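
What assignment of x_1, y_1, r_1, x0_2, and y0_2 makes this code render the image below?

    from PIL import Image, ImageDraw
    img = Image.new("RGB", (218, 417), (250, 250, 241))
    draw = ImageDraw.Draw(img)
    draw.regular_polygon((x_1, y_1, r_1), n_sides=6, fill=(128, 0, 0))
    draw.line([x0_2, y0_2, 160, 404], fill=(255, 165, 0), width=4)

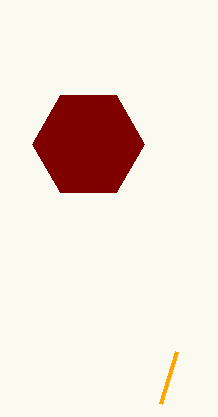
x_1 = 88, y_1 = 144, r_1 = 56, x0_2 = 176, y0_2 = 352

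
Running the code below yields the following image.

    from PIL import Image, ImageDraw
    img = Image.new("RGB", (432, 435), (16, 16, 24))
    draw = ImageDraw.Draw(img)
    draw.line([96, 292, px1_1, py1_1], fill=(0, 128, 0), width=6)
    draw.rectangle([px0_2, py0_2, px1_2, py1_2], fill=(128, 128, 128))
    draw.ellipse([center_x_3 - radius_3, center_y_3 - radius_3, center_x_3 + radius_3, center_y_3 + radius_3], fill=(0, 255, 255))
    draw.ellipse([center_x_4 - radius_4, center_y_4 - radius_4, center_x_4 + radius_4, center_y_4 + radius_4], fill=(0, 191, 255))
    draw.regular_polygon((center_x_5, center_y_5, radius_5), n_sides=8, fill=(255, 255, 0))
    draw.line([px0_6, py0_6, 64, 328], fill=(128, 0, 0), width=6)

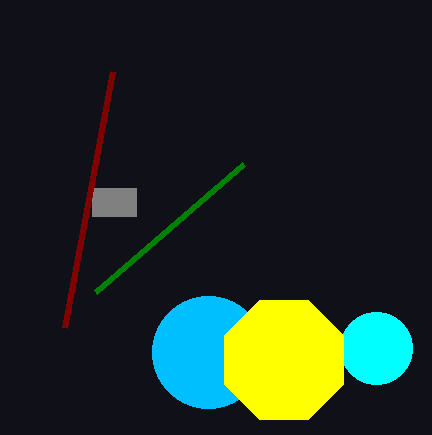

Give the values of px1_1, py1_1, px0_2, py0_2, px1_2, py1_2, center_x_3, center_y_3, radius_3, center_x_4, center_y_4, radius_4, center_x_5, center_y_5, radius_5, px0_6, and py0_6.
px1_1 = 244
py1_1 = 164
px0_2 = 92
py0_2 = 188
px1_2 = 136
py1_2 = 216
center_x_3 = 376
center_y_3 = 348
radius_3 = 36
center_x_4 = 208
center_y_4 = 352
radius_4 = 56
center_x_5 = 284
center_y_5 = 360
radius_5 = 64
px0_6 = 112
py0_6 = 72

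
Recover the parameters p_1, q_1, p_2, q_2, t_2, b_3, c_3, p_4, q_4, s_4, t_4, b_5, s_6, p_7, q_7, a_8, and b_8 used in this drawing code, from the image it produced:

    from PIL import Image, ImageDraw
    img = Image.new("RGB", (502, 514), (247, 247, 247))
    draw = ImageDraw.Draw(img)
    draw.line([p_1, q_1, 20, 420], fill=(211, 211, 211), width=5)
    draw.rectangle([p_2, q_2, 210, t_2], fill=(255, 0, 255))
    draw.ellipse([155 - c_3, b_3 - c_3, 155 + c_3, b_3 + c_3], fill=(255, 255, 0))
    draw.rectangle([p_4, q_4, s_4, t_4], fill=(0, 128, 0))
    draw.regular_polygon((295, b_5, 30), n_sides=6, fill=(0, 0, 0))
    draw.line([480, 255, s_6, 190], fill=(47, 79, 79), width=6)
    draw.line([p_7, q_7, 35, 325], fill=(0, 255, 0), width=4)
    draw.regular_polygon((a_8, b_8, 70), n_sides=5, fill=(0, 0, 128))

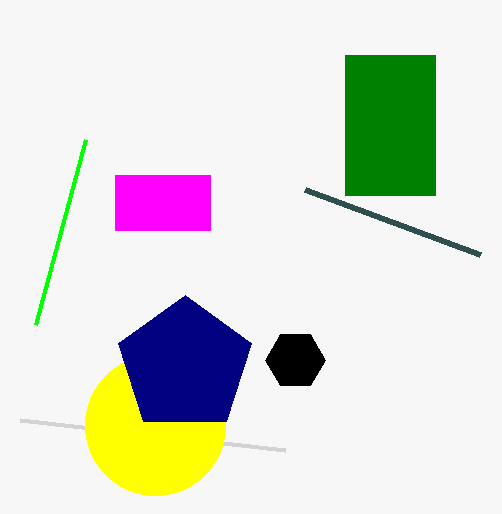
p_1 = 285
q_1 = 450
p_2 = 115
q_2 = 175
t_2 = 230
b_3 = 425
c_3 = 70
p_4 = 345
q_4 = 55
s_4 = 435
t_4 = 195
b_5 = 360
s_6 = 305
p_7 = 85
q_7 = 140
a_8 = 185
b_8 = 365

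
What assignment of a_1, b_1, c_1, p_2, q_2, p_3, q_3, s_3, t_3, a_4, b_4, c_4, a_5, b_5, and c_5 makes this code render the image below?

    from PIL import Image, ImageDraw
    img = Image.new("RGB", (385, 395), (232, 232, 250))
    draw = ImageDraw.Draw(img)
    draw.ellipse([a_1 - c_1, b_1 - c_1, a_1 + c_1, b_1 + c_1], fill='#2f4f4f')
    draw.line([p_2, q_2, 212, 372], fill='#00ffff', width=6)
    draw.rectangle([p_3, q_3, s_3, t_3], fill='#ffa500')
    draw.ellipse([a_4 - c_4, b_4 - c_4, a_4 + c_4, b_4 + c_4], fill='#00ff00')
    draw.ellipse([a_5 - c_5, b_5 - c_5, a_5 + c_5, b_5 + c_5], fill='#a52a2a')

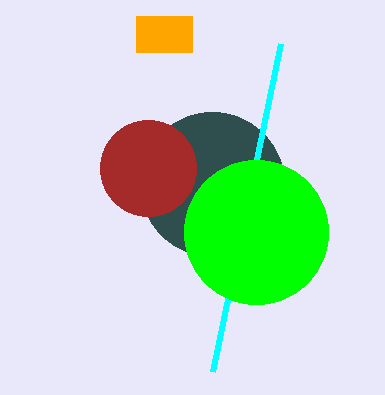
a_1 = 212, b_1 = 184, c_1 = 72, p_2 = 280, q_2 = 44, p_3 = 136, q_3 = 16, s_3 = 192, t_3 = 52, a_4 = 256, b_4 = 232, c_4 = 72, a_5 = 148, b_5 = 168, c_5 = 48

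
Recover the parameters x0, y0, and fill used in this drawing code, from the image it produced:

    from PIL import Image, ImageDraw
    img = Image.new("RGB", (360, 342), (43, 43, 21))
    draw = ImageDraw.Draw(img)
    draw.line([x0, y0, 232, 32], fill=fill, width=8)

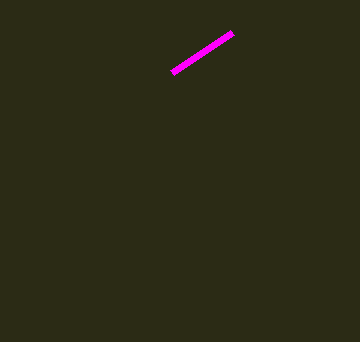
x0 = 172, y0 = 72, fill = 'magenta'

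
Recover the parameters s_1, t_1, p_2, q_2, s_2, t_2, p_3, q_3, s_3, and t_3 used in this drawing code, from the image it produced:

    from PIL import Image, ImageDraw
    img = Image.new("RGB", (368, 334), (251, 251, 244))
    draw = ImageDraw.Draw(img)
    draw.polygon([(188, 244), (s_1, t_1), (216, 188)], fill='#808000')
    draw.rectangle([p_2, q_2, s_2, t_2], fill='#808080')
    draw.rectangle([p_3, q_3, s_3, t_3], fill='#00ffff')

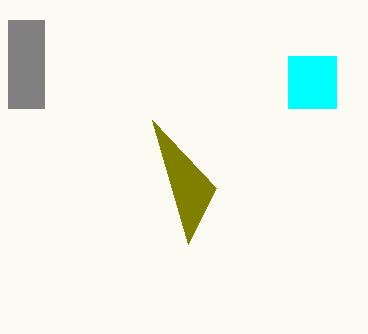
s_1 = 152; t_1 = 120; p_2 = 8; q_2 = 20; s_2 = 44; t_2 = 108; p_3 = 288; q_3 = 56; s_3 = 336; t_3 = 108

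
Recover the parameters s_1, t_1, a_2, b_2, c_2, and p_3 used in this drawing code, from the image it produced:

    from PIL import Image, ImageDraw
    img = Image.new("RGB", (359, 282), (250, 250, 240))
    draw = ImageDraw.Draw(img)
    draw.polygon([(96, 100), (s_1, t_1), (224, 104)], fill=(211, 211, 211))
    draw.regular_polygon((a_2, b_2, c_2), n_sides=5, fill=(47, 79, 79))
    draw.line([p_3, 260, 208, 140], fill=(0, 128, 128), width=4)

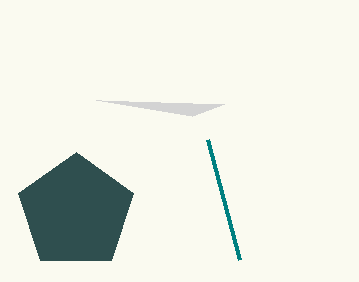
s_1 = 192; t_1 = 116; a_2 = 76; b_2 = 212; c_2 = 60; p_3 = 240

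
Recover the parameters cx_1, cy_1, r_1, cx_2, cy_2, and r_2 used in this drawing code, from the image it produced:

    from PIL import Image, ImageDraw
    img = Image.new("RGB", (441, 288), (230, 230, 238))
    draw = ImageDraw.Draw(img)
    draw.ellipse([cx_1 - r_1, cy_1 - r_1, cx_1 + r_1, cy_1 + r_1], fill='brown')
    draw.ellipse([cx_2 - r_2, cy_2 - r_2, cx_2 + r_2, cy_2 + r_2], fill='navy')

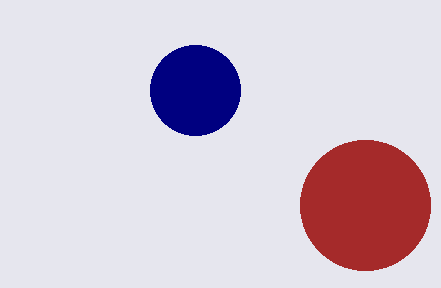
cx_1 = 365, cy_1 = 205, r_1 = 65, cx_2 = 195, cy_2 = 90, r_2 = 45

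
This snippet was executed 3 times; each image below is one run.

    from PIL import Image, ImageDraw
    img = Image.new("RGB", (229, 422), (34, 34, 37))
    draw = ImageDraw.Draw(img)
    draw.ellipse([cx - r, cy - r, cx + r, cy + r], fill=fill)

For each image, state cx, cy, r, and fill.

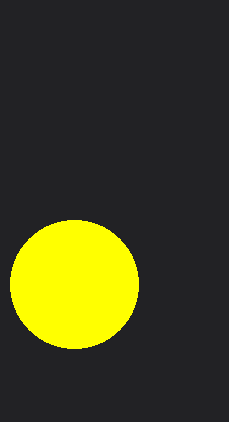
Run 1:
cx = 74, cy = 284, r = 64, fill = 'yellow'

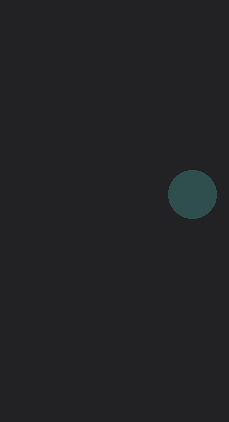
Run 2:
cx = 192, cy = 194, r = 24, fill = 'darkslategray'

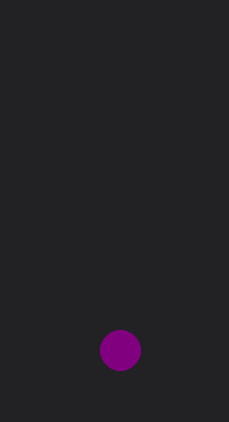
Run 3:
cx = 120
cy = 350
r = 20
fill = 'purple'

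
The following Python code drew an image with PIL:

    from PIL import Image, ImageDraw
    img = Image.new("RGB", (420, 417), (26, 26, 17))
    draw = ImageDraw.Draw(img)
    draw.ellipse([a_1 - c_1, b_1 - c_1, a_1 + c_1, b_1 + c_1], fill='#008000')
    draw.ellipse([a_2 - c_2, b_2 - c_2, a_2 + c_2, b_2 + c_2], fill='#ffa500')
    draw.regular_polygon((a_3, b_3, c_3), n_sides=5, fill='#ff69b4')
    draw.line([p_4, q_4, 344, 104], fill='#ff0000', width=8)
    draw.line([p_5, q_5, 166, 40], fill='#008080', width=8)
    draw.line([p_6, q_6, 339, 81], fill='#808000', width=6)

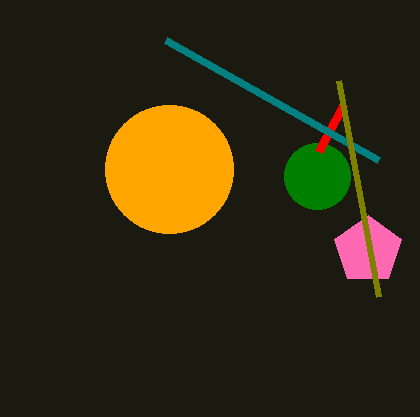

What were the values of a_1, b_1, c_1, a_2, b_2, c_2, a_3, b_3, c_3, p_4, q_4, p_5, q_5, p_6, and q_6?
a_1 = 317; b_1 = 176; c_1 = 33; a_2 = 169; b_2 = 169; c_2 = 64; a_3 = 368; b_3 = 250; c_3 = 35; p_4 = 319; q_4 = 151; p_5 = 379; q_5 = 160; p_6 = 379; q_6 = 297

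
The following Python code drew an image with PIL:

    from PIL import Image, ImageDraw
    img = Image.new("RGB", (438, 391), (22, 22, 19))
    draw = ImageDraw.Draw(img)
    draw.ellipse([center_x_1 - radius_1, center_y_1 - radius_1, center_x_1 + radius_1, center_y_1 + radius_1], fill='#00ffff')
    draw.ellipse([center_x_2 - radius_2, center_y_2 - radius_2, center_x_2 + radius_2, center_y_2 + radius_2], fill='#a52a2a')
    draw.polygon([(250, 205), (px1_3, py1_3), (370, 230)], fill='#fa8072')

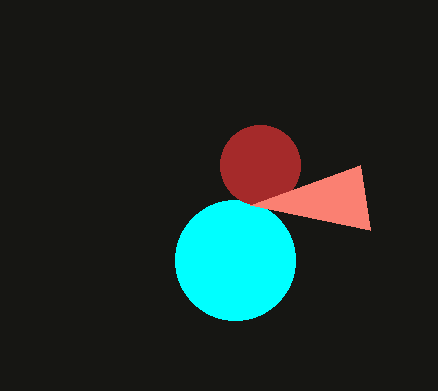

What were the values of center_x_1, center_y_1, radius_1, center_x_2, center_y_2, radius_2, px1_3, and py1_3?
center_x_1 = 235; center_y_1 = 260; radius_1 = 60; center_x_2 = 260; center_y_2 = 165; radius_2 = 40; px1_3 = 360; py1_3 = 165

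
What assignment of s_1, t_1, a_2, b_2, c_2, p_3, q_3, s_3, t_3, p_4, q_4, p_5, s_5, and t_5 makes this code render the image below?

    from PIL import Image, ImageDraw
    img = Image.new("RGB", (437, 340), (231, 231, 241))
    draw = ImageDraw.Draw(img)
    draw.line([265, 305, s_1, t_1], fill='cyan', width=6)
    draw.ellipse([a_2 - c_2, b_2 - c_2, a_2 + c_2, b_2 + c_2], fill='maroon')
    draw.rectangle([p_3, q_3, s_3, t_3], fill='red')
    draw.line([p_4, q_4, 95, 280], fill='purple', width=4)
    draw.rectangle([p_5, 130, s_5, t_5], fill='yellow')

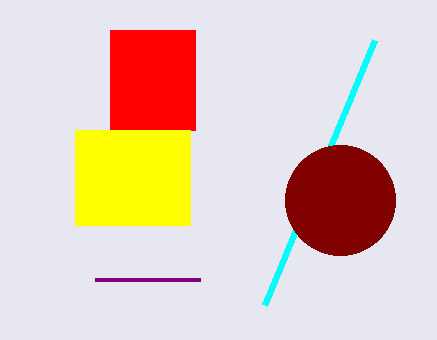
s_1 = 375; t_1 = 40; a_2 = 340; b_2 = 200; c_2 = 55; p_3 = 110; q_3 = 30; s_3 = 195; t_3 = 130; p_4 = 200; q_4 = 280; p_5 = 75; s_5 = 190; t_5 = 225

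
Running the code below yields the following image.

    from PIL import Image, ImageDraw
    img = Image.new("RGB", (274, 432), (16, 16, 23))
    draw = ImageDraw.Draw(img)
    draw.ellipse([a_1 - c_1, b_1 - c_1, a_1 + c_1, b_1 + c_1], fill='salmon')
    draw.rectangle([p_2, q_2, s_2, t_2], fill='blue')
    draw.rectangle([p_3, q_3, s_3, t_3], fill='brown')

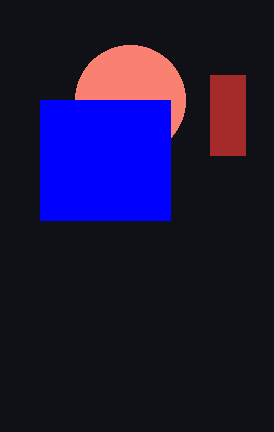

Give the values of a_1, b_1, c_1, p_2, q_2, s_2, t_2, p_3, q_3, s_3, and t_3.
a_1 = 130
b_1 = 100
c_1 = 55
p_2 = 40
q_2 = 100
s_2 = 170
t_2 = 220
p_3 = 210
q_3 = 75
s_3 = 245
t_3 = 155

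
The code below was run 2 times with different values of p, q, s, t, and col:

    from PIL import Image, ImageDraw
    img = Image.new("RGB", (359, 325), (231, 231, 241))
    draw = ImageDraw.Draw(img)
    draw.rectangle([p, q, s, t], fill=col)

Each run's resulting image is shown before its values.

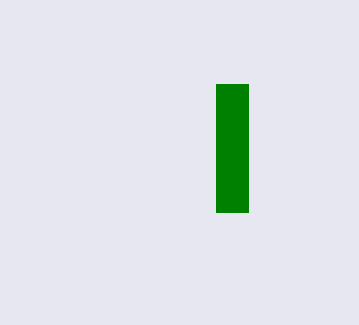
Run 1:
p = 216
q = 84
s = 248
t = 212
col = 'green'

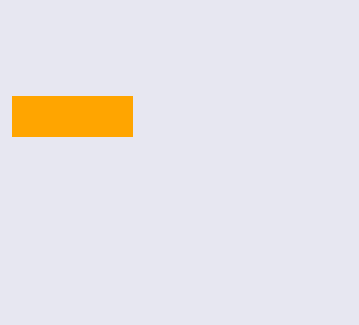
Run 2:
p = 12; q = 96; s = 132; t = 136; col = 'orange'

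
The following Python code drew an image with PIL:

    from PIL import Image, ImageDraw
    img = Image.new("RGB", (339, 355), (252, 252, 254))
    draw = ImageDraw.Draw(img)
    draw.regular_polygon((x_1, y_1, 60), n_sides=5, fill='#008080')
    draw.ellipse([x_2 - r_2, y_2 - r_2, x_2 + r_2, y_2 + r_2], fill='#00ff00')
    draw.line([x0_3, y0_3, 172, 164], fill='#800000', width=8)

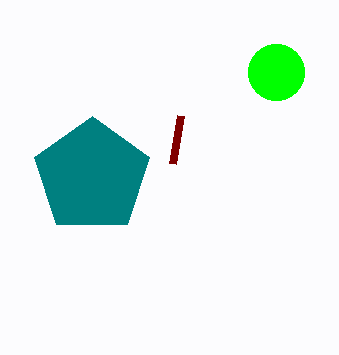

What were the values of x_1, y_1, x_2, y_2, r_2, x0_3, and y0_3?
x_1 = 92; y_1 = 176; x_2 = 276; y_2 = 72; r_2 = 28; x0_3 = 180; y0_3 = 116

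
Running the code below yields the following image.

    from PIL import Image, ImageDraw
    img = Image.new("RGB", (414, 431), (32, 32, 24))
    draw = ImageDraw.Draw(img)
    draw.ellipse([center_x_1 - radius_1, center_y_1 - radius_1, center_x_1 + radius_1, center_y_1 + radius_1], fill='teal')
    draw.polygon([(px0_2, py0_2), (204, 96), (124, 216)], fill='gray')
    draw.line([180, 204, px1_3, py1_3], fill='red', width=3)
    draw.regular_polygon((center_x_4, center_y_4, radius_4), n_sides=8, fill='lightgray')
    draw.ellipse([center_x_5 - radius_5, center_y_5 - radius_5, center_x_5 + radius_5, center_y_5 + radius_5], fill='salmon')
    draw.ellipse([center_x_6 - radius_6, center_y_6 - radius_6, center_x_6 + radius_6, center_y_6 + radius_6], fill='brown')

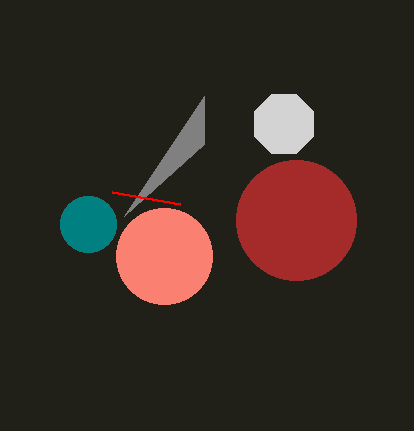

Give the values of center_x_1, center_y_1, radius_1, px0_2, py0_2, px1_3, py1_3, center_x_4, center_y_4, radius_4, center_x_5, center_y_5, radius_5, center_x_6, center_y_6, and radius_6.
center_x_1 = 88
center_y_1 = 224
radius_1 = 28
px0_2 = 204
py0_2 = 144
px1_3 = 112
py1_3 = 192
center_x_4 = 284
center_y_4 = 124
radius_4 = 32
center_x_5 = 164
center_y_5 = 256
radius_5 = 48
center_x_6 = 296
center_y_6 = 220
radius_6 = 60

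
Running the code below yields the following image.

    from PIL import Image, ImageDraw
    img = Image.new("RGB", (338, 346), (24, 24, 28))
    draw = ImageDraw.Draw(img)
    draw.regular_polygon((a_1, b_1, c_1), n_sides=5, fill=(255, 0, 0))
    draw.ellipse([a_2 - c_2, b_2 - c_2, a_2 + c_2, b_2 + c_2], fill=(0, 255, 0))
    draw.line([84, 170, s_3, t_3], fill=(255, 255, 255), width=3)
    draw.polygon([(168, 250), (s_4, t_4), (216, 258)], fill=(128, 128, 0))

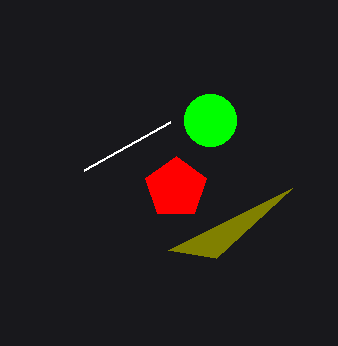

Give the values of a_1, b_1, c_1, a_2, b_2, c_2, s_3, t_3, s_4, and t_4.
a_1 = 176; b_1 = 188; c_1 = 32; a_2 = 210; b_2 = 120; c_2 = 26; s_3 = 170; t_3 = 122; s_4 = 292; t_4 = 188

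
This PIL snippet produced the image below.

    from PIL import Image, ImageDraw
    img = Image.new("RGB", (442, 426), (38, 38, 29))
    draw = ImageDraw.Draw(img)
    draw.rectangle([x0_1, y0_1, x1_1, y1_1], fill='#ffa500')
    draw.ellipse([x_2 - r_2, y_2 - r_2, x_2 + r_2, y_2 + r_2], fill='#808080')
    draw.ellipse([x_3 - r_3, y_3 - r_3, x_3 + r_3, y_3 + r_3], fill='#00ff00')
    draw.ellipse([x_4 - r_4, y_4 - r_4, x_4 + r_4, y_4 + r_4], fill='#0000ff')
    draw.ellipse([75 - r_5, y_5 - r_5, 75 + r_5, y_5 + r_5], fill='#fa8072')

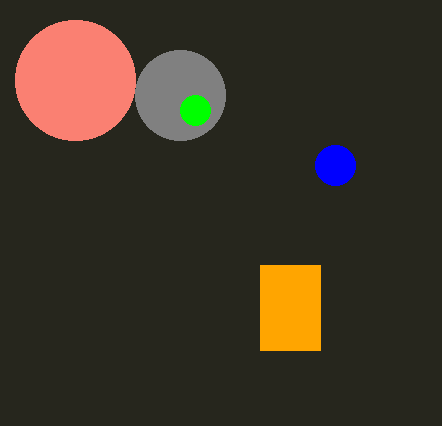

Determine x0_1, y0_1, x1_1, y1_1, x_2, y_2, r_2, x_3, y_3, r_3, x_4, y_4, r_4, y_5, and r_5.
x0_1 = 260; y0_1 = 265; x1_1 = 320; y1_1 = 350; x_2 = 180; y_2 = 95; r_2 = 45; x_3 = 195; y_3 = 110; r_3 = 15; x_4 = 335; y_4 = 165; r_4 = 20; y_5 = 80; r_5 = 60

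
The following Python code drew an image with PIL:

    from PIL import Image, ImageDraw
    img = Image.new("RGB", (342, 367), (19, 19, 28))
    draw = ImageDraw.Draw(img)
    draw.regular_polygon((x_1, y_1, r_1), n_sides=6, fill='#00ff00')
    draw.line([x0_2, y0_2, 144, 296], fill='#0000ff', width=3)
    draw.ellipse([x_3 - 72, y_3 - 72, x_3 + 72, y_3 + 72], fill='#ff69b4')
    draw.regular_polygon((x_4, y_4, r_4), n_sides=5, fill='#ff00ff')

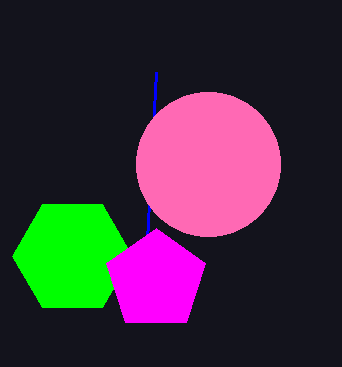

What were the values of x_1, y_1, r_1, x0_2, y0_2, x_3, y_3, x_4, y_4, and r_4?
x_1 = 72, y_1 = 256, r_1 = 60, x0_2 = 156, y0_2 = 72, x_3 = 208, y_3 = 164, x_4 = 156, y_4 = 280, r_4 = 52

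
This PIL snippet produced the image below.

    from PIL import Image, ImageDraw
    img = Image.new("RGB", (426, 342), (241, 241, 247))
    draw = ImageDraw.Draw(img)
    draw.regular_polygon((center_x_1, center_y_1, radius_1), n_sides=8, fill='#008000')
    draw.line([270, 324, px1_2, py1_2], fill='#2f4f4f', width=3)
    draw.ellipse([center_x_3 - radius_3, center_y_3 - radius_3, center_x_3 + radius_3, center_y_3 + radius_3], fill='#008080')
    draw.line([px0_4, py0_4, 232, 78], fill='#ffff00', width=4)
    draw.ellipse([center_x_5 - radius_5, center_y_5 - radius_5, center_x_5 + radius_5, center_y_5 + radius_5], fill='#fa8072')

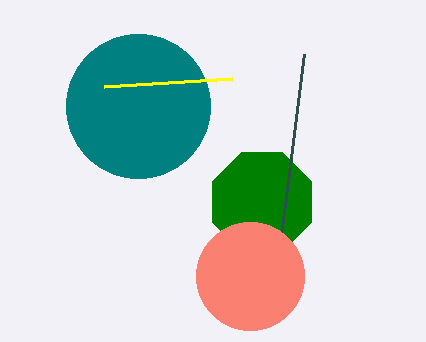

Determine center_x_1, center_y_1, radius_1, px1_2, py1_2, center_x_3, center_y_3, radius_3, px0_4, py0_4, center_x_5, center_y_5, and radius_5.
center_x_1 = 262; center_y_1 = 202; radius_1 = 54; px1_2 = 304; py1_2 = 54; center_x_3 = 138; center_y_3 = 106; radius_3 = 72; px0_4 = 104; py0_4 = 86; center_x_5 = 250; center_y_5 = 276; radius_5 = 54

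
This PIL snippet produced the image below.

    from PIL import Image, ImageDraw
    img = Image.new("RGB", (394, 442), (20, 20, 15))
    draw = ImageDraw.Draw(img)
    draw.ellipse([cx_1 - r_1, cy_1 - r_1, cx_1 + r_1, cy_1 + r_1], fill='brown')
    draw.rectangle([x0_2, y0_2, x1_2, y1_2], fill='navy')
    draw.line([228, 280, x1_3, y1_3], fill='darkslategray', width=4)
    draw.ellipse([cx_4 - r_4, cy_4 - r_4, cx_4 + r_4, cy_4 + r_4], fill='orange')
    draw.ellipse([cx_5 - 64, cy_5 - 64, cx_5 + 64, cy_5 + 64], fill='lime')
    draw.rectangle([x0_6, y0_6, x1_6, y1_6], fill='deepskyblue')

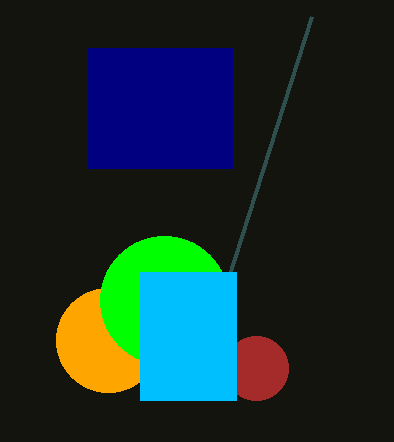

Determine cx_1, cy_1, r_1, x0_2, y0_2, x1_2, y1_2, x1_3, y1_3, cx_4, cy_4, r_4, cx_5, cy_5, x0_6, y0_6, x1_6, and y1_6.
cx_1 = 256, cy_1 = 368, r_1 = 32, x0_2 = 88, y0_2 = 48, x1_2 = 232, y1_2 = 168, x1_3 = 312, y1_3 = 16, cx_4 = 108, cy_4 = 340, r_4 = 52, cx_5 = 164, cy_5 = 300, x0_6 = 140, y0_6 = 272, x1_6 = 236, y1_6 = 400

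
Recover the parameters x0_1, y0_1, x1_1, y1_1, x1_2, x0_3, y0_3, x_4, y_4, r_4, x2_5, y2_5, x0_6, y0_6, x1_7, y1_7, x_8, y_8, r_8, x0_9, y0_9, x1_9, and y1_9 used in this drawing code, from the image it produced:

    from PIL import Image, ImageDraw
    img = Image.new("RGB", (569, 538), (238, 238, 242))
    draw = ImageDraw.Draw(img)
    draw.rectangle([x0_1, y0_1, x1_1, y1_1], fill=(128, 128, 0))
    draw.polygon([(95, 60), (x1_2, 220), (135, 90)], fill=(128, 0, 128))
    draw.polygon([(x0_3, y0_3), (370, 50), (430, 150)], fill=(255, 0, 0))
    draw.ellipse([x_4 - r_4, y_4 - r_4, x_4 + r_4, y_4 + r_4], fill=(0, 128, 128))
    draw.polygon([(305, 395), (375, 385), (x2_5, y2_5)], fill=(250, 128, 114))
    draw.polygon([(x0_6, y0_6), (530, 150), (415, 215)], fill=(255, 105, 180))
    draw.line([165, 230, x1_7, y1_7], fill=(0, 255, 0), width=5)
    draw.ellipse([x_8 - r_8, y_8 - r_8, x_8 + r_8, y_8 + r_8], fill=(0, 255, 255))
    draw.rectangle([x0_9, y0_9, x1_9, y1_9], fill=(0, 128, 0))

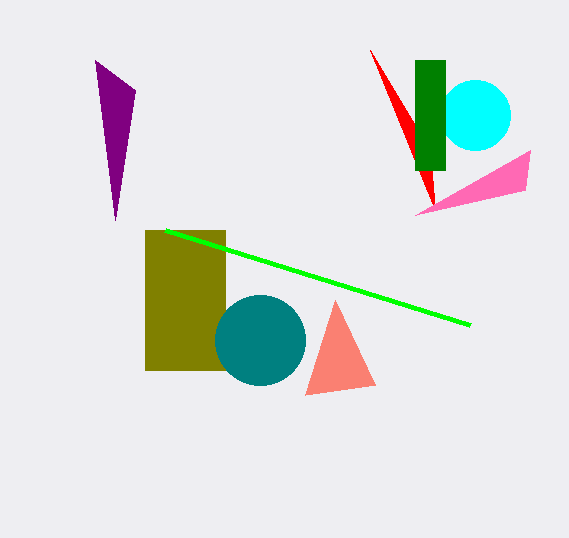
x0_1 = 145; y0_1 = 230; x1_1 = 225; y1_1 = 370; x1_2 = 115; x0_3 = 435; y0_3 = 210; x_4 = 260; y_4 = 340; r_4 = 45; x2_5 = 335; y2_5 = 300; x0_6 = 525; y0_6 = 190; x1_7 = 470; y1_7 = 325; x_8 = 475; y_8 = 115; r_8 = 35; x0_9 = 415; y0_9 = 60; x1_9 = 445; y1_9 = 170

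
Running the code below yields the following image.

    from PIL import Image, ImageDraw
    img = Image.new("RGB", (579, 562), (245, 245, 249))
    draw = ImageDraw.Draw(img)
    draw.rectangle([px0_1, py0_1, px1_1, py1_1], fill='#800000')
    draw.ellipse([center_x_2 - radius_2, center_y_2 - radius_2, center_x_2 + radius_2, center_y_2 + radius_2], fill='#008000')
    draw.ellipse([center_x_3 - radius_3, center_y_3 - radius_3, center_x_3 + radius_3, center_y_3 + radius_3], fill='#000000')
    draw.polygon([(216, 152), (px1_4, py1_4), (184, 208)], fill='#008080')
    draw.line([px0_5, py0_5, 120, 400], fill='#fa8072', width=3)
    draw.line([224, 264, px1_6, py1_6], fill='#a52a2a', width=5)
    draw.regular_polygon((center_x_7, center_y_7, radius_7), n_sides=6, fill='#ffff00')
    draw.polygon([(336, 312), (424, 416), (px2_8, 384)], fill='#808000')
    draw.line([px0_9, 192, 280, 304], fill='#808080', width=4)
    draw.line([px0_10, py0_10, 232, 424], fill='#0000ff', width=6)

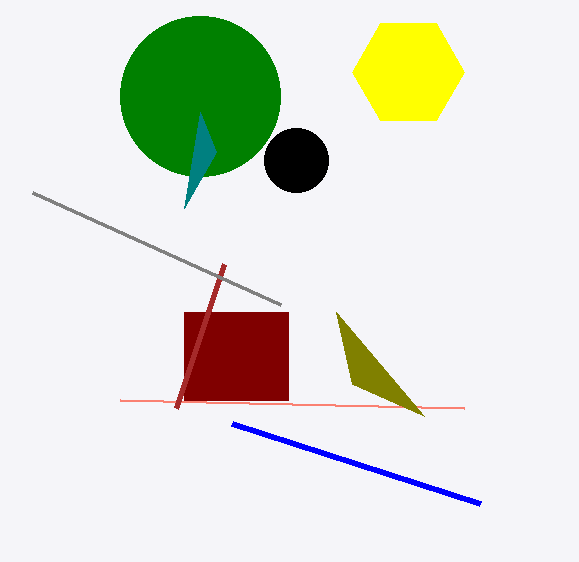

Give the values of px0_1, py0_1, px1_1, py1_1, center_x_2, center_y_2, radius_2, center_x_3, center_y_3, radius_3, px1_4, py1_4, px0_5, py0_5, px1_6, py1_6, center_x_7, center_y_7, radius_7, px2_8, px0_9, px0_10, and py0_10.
px0_1 = 184, py0_1 = 312, px1_1 = 288, py1_1 = 400, center_x_2 = 200, center_y_2 = 96, radius_2 = 80, center_x_3 = 296, center_y_3 = 160, radius_3 = 32, px1_4 = 200, py1_4 = 112, px0_5 = 464, py0_5 = 408, px1_6 = 176, py1_6 = 408, center_x_7 = 408, center_y_7 = 72, radius_7 = 56, px2_8 = 352, px0_9 = 32, px0_10 = 480, py0_10 = 504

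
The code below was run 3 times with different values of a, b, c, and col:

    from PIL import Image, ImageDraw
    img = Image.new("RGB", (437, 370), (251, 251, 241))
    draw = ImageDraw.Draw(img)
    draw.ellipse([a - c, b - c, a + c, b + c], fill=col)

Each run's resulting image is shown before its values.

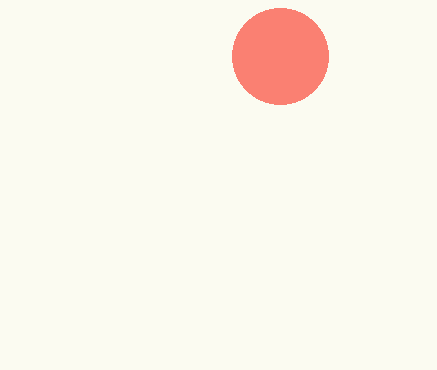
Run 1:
a = 280, b = 56, c = 48, col = 'salmon'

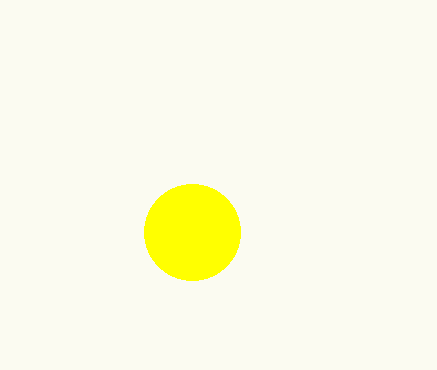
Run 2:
a = 192
b = 232
c = 48
col = 'yellow'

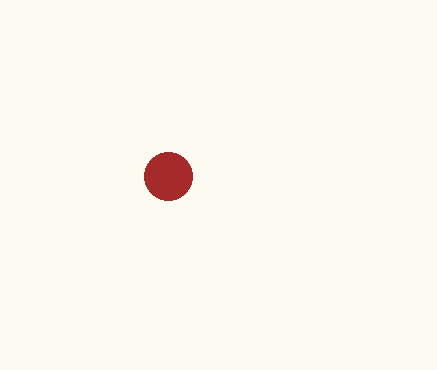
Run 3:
a = 168; b = 176; c = 24; col = 'brown'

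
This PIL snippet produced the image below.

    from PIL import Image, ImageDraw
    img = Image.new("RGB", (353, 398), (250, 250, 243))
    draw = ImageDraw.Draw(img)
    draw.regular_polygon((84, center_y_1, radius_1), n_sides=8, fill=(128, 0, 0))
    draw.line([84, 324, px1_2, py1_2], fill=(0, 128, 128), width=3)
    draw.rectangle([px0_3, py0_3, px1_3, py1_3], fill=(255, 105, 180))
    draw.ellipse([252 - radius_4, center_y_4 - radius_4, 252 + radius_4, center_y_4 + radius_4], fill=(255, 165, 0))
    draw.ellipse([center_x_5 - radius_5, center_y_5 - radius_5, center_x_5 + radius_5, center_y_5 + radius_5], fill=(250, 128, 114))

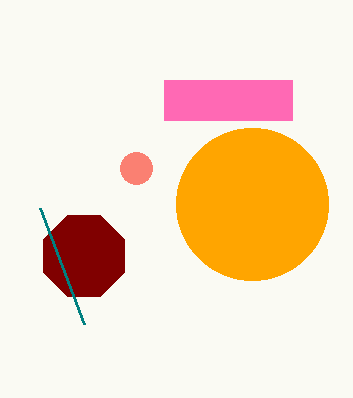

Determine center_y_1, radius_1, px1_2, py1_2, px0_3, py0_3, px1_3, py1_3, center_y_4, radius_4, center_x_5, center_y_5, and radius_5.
center_y_1 = 256; radius_1 = 44; px1_2 = 40; py1_2 = 208; px0_3 = 164; py0_3 = 80; px1_3 = 292; py1_3 = 120; center_y_4 = 204; radius_4 = 76; center_x_5 = 136; center_y_5 = 168; radius_5 = 16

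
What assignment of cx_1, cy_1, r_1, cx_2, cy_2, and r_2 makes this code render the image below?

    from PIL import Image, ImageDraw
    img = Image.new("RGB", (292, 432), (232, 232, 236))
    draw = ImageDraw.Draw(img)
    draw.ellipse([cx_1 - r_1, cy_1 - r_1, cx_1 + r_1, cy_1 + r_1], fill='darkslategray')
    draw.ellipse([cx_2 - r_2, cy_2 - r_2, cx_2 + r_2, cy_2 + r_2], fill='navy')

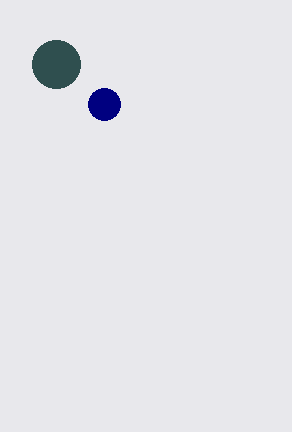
cx_1 = 56; cy_1 = 64; r_1 = 24; cx_2 = 104; cy_2 = 104; r_2 = 16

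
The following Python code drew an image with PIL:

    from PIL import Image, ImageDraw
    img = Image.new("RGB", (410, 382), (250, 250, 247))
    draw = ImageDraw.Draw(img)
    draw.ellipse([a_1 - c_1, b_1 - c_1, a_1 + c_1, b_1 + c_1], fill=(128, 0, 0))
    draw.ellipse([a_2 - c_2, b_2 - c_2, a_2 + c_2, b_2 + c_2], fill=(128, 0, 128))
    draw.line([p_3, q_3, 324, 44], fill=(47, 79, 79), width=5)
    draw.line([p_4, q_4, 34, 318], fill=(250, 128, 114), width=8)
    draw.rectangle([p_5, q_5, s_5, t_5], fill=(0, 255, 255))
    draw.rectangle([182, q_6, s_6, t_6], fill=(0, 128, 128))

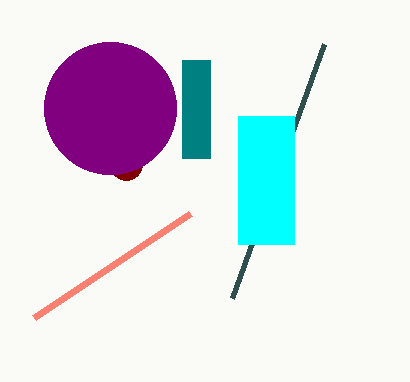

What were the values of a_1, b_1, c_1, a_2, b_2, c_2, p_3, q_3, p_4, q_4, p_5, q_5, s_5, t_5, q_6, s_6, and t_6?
a_1 = 126, b_1 = 164, c_1 = 16, a_2 = 110, b_2 = 108, c_2 = 66, p_3 = 232, q_3 = 298, p_4 = 190, q_4 = 214, p_5 = 238, q_5 = 116, s_5 = 294, t_5 = 244, q_6 = 60, s_6 = 210, t_6 = 158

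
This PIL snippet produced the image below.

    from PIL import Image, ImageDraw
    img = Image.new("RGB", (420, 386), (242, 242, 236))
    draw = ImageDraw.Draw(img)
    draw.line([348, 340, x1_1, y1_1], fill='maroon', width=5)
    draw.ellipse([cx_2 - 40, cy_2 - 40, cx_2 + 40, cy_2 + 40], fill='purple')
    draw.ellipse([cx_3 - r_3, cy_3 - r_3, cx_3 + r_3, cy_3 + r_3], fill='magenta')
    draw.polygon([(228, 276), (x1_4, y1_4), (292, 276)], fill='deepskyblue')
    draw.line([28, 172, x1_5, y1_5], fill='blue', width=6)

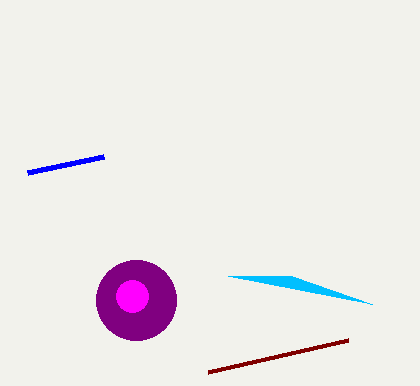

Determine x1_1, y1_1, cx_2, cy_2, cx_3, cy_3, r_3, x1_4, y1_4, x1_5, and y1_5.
x1_1 = 208, y1_1 = 372, cx_2 = 136, cy_2 = 300, cx_3 = 132, cy_3 = 296, r_3 = 16, x1_4 = 372, y1_4 = 304, x1_5 = 104, y1_5 = 156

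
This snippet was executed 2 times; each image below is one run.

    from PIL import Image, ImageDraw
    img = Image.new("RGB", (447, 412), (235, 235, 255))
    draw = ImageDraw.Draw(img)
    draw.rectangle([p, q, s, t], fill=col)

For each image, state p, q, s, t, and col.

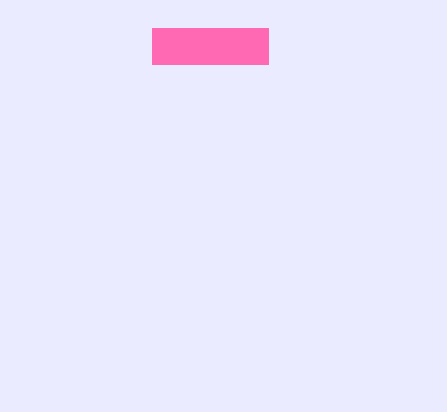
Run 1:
p = 152, q = 28, s = 268, t = 64, col = 'hotpink'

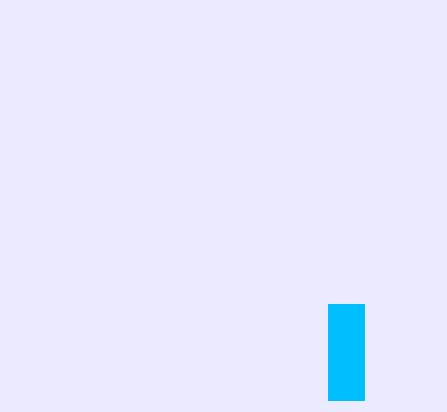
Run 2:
p = 328; q = 304; s = 364; t = 400; col = 'deepskyblue'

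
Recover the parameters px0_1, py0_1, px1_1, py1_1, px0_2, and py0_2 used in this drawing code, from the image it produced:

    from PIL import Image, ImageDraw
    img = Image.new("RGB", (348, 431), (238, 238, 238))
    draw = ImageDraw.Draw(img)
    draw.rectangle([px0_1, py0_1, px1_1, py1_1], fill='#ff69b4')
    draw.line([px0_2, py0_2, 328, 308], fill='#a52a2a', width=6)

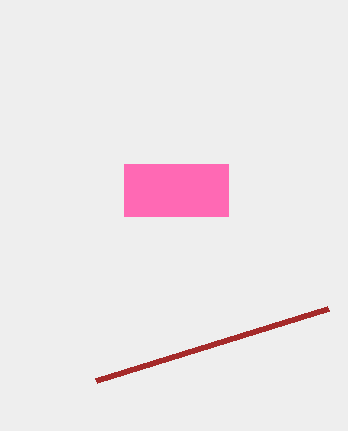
px0_1 = 124
py0_1 = 164
px1_1 = 228
py1_1 = 216
px0_2 = 96
py0_2 = 380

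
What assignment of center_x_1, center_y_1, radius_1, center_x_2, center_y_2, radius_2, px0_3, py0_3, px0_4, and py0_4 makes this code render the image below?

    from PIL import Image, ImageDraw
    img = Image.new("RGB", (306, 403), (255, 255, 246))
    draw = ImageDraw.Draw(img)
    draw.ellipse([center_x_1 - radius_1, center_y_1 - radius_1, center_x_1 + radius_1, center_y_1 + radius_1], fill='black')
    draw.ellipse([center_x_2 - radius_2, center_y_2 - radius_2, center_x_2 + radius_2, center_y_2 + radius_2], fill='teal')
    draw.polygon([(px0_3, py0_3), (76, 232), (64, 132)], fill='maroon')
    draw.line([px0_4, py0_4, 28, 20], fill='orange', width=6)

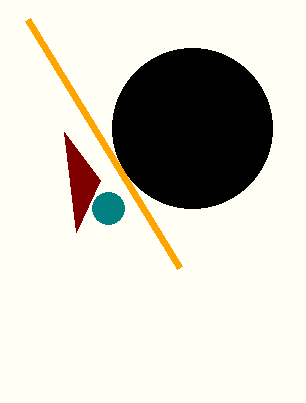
center_x_1 = 192; center_y_1 = 128; radius_1 = 80; center_x_2 = 108; center_y_2 = 208; radius_2 = 16; px0_3 = 100; py0_3 = 180; px0_4 = 180; py0_4 = 268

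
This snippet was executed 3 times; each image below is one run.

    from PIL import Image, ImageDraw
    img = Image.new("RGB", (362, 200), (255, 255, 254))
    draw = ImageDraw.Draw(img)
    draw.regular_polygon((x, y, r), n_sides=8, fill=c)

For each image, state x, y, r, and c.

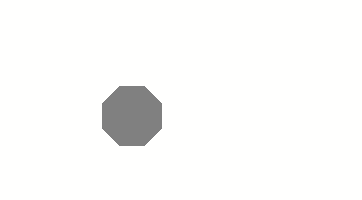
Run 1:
x = 132, y = 116, r = 32, c = 'gray'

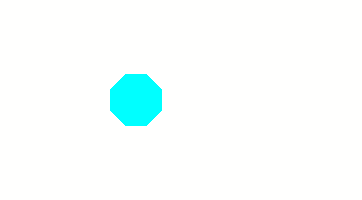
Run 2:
x = 136
y = 100
r = 28
c = 'cyan'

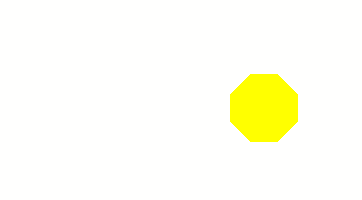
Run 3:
x = 264
y = 108
r = 36
c = 'yellow'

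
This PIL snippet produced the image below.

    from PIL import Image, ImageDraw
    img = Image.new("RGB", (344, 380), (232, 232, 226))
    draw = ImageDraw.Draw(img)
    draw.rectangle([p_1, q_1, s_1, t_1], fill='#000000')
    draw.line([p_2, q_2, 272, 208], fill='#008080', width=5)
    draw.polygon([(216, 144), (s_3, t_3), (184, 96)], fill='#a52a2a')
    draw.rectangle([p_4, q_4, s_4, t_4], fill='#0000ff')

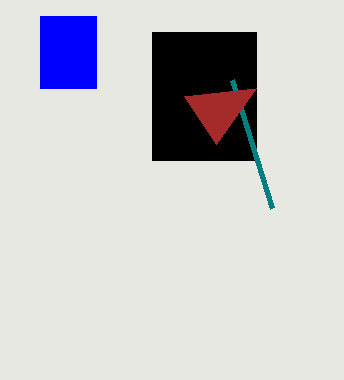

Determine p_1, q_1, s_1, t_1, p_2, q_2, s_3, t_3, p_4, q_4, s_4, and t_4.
p_1 = 152
q_1 = 32
s_1 = 256
t_1 = 160
p_2 = 232
q_2 = 80
s_3 = 256
t_3 = 88
p_4 = 40
q_4 = 16
s_4 = 96
t_4 = 88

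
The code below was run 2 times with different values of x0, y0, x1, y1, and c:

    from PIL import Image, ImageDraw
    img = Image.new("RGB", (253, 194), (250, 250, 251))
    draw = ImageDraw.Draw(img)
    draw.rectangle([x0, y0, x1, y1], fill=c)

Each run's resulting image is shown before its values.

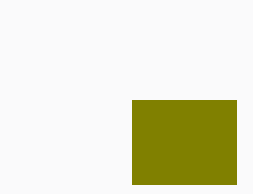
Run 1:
x0 = 132, y0 = 100, x1 = 236, y1 = 184, c = 'olive'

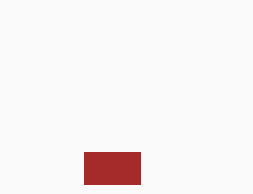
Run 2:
x0 = 84; y0 = 152; x1 = 140; y1 = 184; c = 'brown'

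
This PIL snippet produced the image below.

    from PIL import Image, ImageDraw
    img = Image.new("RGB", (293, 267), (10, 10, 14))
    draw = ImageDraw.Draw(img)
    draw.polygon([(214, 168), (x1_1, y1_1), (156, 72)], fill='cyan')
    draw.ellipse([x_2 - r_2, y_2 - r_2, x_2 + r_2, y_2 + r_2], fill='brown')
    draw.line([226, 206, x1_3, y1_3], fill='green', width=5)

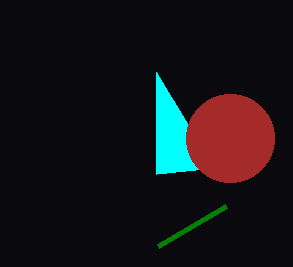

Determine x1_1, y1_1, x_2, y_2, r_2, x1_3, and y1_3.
x1_1 = 156; y1_1 = 174; x_2 = 230; y_2 = 138; r_2 = 44; x1_3 = 158; y1_3 = 246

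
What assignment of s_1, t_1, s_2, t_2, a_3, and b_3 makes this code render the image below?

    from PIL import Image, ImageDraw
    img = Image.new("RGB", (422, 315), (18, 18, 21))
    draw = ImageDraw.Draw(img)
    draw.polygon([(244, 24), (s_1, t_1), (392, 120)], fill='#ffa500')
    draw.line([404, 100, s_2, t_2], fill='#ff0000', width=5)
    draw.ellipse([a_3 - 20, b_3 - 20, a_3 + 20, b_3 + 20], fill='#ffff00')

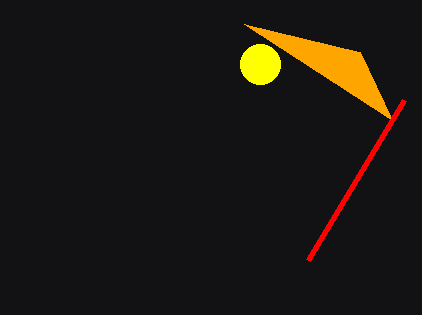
s_1 = 360, t_1 = 52, s_2 = 308, t_2 = 260, a_3 = 260, b_3 = 64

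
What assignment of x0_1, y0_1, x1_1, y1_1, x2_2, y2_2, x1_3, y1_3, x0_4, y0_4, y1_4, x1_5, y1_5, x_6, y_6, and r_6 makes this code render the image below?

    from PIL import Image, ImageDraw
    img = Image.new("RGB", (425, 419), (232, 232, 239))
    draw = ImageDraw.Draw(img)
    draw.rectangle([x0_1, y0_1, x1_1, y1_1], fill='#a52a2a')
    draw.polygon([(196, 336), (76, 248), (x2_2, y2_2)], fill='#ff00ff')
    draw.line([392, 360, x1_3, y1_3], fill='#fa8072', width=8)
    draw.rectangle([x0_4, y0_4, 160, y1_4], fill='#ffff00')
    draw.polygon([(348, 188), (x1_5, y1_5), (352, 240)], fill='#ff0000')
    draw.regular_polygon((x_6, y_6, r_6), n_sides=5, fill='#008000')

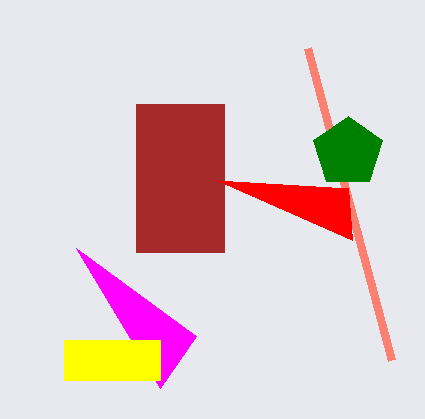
x0_1 = 136; y0_1 = 104; x1_1 = 224; y1_1 = 252; x2_2 = 160; y2_2 = 388; x1_3 = 308; y1_3 = 48; x0_4 = 64; y0_4 = 340; y1_4 = 380; x1_5 = 216; y1_5 = 180; x_6 = 348; y_6 = 152; r_6 = 36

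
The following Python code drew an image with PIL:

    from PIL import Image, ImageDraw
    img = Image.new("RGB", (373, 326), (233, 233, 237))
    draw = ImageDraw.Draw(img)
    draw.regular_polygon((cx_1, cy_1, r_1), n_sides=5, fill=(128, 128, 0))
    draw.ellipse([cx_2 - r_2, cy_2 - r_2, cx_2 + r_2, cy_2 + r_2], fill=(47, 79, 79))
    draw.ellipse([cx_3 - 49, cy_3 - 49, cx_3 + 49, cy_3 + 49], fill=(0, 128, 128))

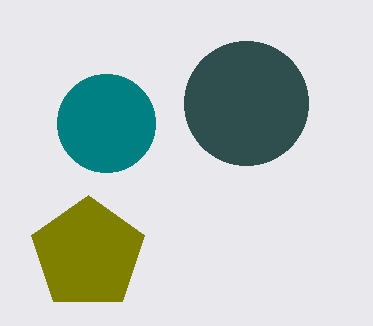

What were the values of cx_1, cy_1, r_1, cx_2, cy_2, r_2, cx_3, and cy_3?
cx_1 = 88
cy_1 = 254
r_1 = 59
cx_2 = 246
cy_2 = 103
r_2 = 62
cx_3 = 106
cy_3 = 123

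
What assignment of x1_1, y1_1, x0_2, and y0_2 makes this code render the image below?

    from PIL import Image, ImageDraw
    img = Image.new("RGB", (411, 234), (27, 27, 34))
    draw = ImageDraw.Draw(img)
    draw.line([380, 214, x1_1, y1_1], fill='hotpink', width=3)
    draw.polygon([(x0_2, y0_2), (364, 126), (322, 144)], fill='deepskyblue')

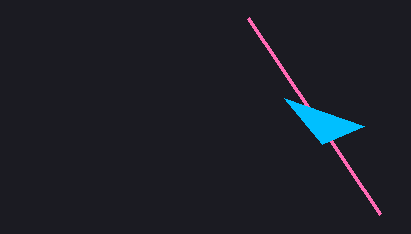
x1_1 = 248; y1_1 = 18; x0_2 = 284; y0_2 = 98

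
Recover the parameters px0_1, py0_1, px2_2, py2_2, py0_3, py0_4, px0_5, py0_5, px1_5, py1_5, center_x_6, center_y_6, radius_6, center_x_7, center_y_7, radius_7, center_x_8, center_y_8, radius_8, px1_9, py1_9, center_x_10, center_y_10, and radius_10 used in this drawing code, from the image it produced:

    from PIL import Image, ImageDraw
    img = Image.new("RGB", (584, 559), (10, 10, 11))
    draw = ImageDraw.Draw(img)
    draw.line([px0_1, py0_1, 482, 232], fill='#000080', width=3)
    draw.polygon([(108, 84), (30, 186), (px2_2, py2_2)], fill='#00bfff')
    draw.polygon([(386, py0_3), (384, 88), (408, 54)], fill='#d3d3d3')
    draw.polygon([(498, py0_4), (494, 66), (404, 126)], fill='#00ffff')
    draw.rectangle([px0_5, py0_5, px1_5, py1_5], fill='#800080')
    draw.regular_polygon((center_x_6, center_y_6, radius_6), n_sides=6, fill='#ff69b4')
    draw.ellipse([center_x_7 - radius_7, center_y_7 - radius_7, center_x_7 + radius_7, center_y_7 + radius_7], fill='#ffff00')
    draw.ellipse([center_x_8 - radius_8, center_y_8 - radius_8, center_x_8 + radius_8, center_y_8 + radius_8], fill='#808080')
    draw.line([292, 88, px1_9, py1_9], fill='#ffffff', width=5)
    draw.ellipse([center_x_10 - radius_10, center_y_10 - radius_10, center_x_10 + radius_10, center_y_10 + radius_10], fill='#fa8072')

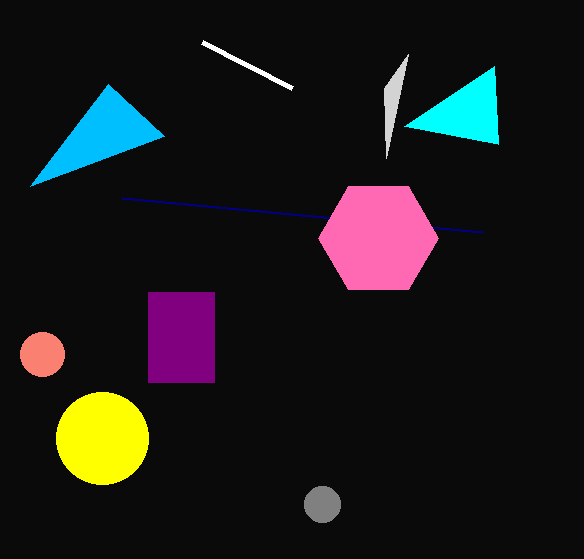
px0_1 = 122; py0_1 = 198; px2_2 = 164; py2_2 = 136; py0_3 = 158; py0_4 = 144; px0_5 = 148; py0_5 = 292; px1_5 = 214; py1_5 = 382; center_x_6 = 378; center_y_6 = 238; radius_6 = 60; center_x_7 = 102; center_y_7 = 438; radius_7 = 46; center_x_8 = 322; center_y_8 = 504; radius_8 = 18; px1_9 = 202; py1_9 = 42; center_x_10 = 42; center_y_10 = 354; radius_10 = 22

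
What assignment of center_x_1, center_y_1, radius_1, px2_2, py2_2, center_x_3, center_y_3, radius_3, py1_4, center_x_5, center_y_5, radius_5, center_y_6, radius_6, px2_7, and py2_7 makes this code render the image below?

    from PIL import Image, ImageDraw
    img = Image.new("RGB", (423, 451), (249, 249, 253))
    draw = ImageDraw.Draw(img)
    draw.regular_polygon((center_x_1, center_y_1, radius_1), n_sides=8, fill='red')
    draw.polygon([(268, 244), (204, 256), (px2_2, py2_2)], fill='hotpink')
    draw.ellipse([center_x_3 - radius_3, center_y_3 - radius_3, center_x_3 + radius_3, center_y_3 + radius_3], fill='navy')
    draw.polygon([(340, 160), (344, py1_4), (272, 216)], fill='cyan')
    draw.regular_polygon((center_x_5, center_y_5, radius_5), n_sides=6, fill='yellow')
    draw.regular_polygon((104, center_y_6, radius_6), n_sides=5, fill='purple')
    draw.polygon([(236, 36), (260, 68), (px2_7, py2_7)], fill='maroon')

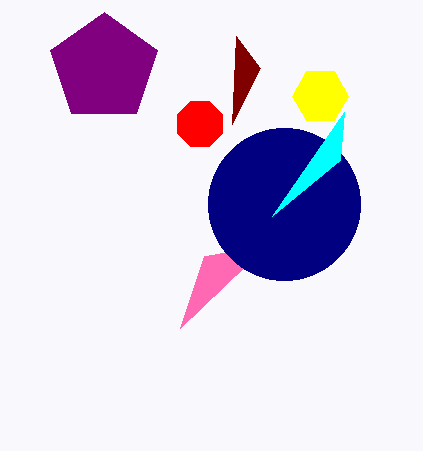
center_x_1 = 200; center_y_1 = 124; radius_1 = 24; px2_2 = 180; py2_2 = 328; center_x_3 = 284; center_y_3 = 204; radius_3 = 76; py1_4 = 112; center_x_5 = 320; center_y_5 = 96; radius_5 = 28; center_y_6 = 68; radius_6 = 56; px2_7 = 232; py2_7 = 124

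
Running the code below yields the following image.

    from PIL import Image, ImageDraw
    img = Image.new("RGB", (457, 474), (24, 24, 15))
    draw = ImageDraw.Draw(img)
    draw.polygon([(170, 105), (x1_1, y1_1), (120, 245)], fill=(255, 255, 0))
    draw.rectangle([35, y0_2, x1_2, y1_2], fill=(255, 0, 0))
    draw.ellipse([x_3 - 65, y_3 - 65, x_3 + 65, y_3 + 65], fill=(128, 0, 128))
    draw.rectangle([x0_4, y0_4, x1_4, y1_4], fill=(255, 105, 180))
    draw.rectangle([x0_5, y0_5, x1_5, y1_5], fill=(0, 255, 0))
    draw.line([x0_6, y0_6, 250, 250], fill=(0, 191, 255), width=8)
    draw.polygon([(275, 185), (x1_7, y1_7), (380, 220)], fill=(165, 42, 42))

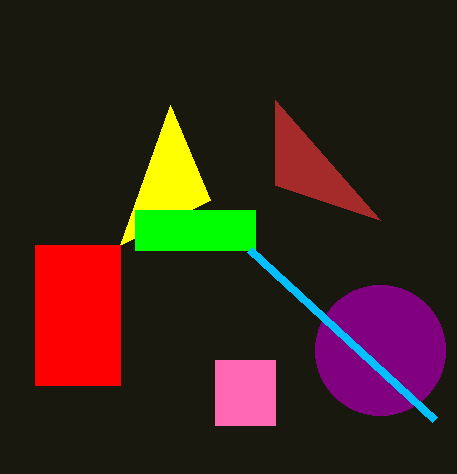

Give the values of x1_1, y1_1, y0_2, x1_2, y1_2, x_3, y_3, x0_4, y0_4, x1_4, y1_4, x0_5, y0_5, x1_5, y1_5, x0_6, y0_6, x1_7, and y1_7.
x1_1 = 210, y1_1 = 200, y0_2 = 245, x1_2 = 120, y1_2 = 385, x_3 = 380, y_3 = 350, x0_4 = 215, y0_4 = 360, x1_4 = 275, y1_4 = 425, x0_5 = 135, y0_5 = 210, x1_5 = 255, y1_5 = 250, x0_6 = 435, y0_6 = 420, x1_7 = 275, y1_7 = 100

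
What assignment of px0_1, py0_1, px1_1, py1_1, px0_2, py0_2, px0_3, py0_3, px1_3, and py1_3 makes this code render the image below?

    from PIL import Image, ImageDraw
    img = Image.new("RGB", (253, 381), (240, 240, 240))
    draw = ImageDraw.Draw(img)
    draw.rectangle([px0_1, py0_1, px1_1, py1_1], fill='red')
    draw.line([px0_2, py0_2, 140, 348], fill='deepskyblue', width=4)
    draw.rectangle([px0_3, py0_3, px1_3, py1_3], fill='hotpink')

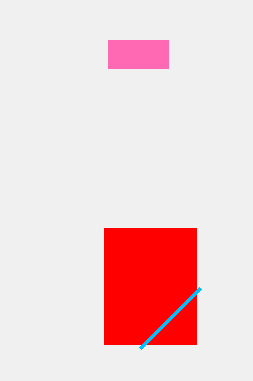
px0_1 = 104; py0_1 = 228; px1_1 = 196; py1_1 = 344; px0_2 = 200; py0_2 = 288; px0_3 = 108; py0_3 = 40; px1_3 = 168; py1_3 = 68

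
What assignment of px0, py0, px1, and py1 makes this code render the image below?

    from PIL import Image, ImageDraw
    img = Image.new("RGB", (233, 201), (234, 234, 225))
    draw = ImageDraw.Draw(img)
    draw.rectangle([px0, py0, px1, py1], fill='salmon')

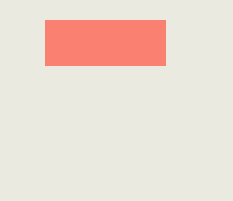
px0 = 45
py0 = 20
px1 = 165
py1 = 65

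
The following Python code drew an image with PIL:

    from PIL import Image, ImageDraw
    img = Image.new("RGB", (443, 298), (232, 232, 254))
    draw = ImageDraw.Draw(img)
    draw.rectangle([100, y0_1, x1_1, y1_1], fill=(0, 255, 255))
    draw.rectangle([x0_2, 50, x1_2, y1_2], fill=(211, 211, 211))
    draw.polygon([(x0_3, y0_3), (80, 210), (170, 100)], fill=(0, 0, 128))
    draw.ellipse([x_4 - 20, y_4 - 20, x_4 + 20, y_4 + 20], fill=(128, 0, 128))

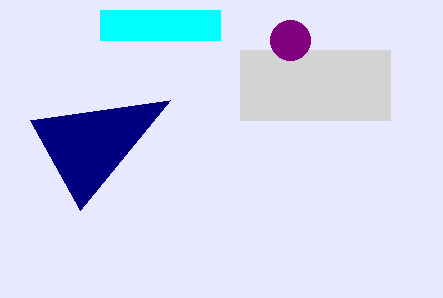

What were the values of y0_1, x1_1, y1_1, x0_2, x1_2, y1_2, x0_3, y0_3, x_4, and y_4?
y0_1 = 10
x1_1 = 220
y1_1 = 40
x0_2 = 240
x1_2 = 390
y1_2 = 120
x0_3 = 30
y0_3 = 120
x_4 = 290
y_4 = 40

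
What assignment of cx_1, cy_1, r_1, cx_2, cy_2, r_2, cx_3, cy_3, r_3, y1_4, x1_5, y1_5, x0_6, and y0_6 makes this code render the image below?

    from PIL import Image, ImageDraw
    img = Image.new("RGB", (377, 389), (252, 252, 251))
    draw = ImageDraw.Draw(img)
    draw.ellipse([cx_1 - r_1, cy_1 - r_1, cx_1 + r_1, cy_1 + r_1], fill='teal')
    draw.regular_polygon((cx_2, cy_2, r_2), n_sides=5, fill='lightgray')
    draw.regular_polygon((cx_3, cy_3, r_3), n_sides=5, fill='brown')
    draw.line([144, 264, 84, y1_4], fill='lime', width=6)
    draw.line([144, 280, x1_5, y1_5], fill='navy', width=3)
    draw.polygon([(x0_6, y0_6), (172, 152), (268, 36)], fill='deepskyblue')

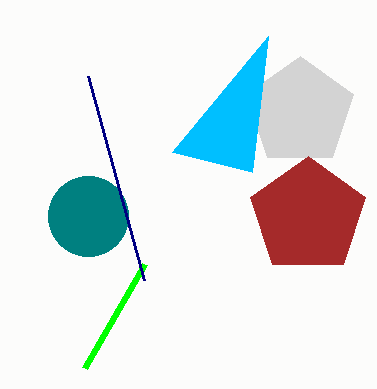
cx_1 = 88
cy_1 = 216
r_1 = 40
cx_2 = 300
cy_2 = 112
r_2 = 56
cx_3 = 308
cy_3 = 216
r_3 = 60
y1_4 = 368
x1_5 = 88
y1_5 = 76
x0_6 = 252
y0_6 = 172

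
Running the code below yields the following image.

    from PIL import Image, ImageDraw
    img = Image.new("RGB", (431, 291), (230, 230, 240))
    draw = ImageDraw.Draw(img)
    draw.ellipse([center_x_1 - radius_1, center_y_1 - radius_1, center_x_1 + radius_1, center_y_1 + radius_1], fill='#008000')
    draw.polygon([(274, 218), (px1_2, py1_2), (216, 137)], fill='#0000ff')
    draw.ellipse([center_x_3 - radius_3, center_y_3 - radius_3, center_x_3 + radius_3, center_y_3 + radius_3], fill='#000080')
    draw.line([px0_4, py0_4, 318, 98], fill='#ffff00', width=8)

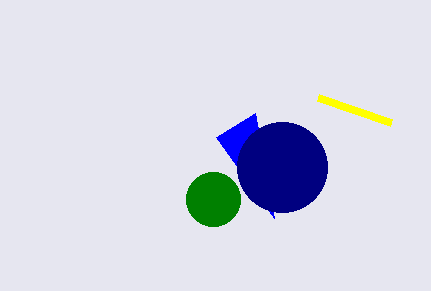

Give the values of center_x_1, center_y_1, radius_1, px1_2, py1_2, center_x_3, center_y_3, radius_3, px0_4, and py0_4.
center_x_1 = 213; center_y_1 = 199; radius_1 = 27; px1_2 = 255; py1_2 = 113; center_x_3 = 282; center_y_3 = 167; radius_3 = 45; px0_4 = 391; py0_4 = 123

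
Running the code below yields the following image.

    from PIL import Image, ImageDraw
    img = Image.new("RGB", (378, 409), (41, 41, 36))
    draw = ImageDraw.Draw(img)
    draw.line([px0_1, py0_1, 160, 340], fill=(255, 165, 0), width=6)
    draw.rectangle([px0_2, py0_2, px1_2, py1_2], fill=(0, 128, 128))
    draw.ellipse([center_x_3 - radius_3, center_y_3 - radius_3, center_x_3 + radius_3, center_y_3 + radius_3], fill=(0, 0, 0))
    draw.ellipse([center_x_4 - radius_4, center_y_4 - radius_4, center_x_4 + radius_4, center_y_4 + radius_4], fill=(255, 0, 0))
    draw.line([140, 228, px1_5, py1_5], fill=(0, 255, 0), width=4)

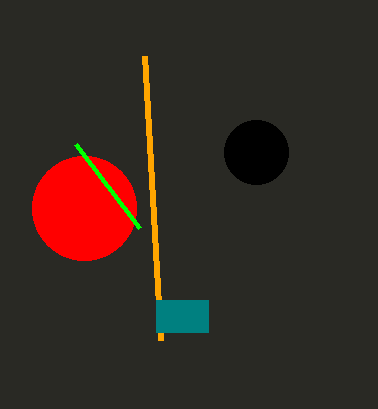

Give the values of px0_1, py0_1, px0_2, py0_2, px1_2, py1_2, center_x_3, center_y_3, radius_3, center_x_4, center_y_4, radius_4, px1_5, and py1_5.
px0_1 = 144, py0_1 = 56, px0_2 = 156, py0_2 = 300, px1_2 = 208, py1_2 = 332, center_x_3 = 256, center_y_3 = 152, radius_3 = 32, center_x_4 = 84, center_y_4 = 208, radius_4 = 52, px1_5 = 76, py1_5 = 144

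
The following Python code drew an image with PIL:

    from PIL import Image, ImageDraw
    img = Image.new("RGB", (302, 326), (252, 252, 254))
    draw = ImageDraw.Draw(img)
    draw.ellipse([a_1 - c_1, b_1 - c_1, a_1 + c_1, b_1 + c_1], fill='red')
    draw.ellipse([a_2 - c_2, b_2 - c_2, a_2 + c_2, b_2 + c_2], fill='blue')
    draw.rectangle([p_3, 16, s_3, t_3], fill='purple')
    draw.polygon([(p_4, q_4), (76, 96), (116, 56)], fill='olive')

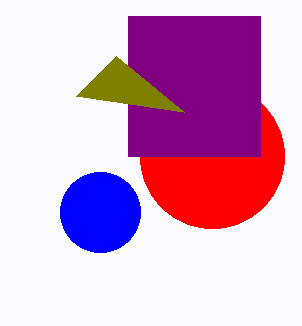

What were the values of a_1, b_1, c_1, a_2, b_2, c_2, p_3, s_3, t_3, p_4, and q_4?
a_1 = 212; b_1 = 156; c_1 = 72; a_2 = 100; b_2 = 212; c_2 = 40; p_3 = 128; s_3 = 260; t_3 = 156; p_4 = 184; q_4 = 112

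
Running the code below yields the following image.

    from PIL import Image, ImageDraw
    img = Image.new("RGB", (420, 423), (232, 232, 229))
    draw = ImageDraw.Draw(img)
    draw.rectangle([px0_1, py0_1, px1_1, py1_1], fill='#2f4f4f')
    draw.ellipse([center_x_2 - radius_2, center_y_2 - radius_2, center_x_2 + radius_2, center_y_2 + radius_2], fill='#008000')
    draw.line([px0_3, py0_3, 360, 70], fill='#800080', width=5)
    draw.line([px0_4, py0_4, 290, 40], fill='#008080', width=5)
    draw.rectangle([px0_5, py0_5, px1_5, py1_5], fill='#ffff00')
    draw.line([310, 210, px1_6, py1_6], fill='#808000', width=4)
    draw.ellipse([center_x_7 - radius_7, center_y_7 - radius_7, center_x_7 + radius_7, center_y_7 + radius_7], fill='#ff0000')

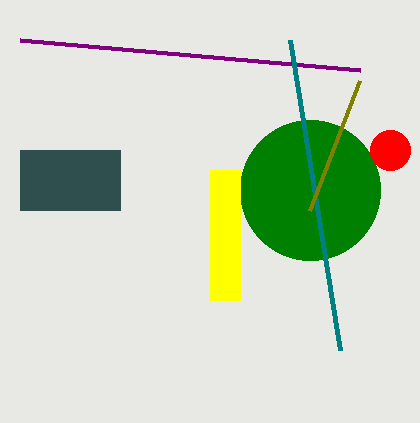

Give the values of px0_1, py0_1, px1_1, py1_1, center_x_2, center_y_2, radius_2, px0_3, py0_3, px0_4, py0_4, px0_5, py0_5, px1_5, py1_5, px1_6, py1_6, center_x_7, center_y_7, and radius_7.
px0_1 = 20
py0_1 = 150
px1_1 = 120
py1_1 = 210
center_x_2 = 310
center_y_2 = 190
radius_2 = 70
px0_3 = 20
py0_3 = 40
px0_4 = 340
py0_4 = 350
px0_5 = 210
py0_5 = 170
px1_5 = 240
py1_5 = 300
px1_6 = 360
py1_6 = 80
center_x_7 = 390
center_y_7 = 150
radius_7 = 20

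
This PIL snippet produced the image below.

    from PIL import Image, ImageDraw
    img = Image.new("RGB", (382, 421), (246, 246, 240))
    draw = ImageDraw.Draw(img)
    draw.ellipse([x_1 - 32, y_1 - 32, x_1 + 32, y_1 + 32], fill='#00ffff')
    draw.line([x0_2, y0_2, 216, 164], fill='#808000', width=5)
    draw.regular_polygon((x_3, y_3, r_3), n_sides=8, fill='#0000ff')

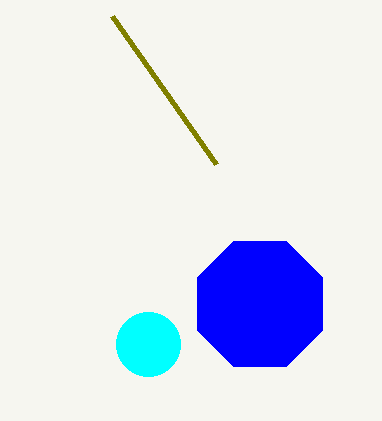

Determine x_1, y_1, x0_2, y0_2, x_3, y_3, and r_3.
x_1 = 148; y_1 = 344; x0_2 = 112; y0_2 = 16; x_3 = 260; y_3 = 304; r_3 = 68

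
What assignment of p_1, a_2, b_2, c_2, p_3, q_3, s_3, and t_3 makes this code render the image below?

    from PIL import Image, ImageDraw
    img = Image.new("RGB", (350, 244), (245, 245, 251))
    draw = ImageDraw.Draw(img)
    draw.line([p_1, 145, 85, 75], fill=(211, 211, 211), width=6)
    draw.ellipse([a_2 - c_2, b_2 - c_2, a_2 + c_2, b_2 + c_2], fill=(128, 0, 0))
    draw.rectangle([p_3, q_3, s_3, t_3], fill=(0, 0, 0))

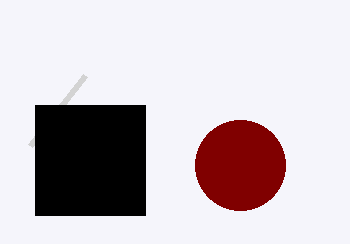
p_1 = 30
a_2 = 240
b_2 = 165
c_2 = 45
p_3 = 35
q_3 = 105
s_3 = 145
t_3 = 215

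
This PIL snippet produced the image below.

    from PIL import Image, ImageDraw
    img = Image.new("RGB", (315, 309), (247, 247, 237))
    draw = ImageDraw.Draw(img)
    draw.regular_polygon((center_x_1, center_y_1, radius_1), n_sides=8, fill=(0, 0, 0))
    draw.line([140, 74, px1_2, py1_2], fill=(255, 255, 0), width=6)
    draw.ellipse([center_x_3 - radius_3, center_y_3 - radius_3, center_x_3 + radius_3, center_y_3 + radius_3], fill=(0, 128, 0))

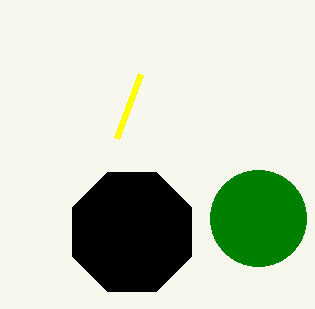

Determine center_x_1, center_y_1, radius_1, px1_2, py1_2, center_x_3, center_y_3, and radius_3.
center_x_1 = 132
center_y_1 = 232
radius_1 = 64
px1_2 = 116
py1_2 = 138
center_x_3 = 258
center_y_3 = 218
radius_3 = 48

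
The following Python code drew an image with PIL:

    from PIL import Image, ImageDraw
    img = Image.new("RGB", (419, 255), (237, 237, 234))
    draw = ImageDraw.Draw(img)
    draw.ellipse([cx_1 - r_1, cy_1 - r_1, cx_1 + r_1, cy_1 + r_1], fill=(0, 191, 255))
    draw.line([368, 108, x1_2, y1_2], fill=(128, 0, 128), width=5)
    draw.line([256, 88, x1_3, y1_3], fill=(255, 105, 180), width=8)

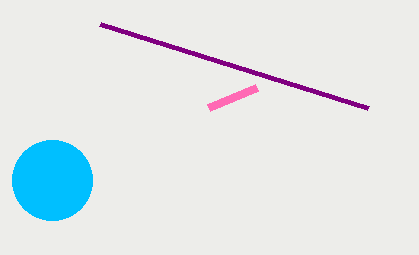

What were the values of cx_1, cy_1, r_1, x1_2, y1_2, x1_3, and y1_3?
cx_1 = 52
cy_1 = 180
r_1 = 40
x1_2 = 100
y1_2 = 24
x1_3 = 208
y1_3 = 108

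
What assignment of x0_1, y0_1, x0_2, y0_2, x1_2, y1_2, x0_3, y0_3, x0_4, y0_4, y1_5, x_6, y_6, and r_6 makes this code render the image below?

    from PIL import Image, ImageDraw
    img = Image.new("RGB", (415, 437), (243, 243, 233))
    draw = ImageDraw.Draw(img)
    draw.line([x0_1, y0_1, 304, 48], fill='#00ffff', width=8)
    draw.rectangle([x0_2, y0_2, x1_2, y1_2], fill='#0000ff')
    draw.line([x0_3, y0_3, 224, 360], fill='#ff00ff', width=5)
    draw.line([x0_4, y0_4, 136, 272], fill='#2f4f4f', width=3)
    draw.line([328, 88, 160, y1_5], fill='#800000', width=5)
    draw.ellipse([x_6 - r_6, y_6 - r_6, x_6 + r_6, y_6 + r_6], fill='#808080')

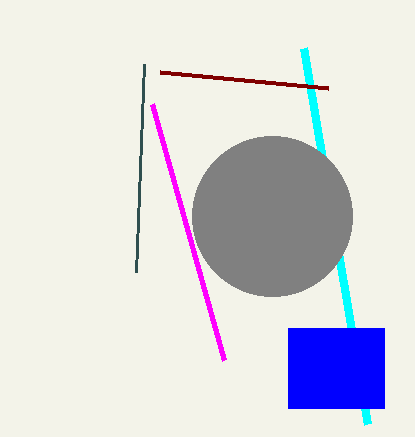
x0_1 = 368
y0_1 = 424
x0_2 = 288
y0_2 = 328
x1_2 = 384
y1_2 = 408
x0_3 = 152
y0_3 = 104
x0_4 = 144
y0_4 = 64
y1_5 = 72
x_6 = 272
y_6 = 216
r_6 = 80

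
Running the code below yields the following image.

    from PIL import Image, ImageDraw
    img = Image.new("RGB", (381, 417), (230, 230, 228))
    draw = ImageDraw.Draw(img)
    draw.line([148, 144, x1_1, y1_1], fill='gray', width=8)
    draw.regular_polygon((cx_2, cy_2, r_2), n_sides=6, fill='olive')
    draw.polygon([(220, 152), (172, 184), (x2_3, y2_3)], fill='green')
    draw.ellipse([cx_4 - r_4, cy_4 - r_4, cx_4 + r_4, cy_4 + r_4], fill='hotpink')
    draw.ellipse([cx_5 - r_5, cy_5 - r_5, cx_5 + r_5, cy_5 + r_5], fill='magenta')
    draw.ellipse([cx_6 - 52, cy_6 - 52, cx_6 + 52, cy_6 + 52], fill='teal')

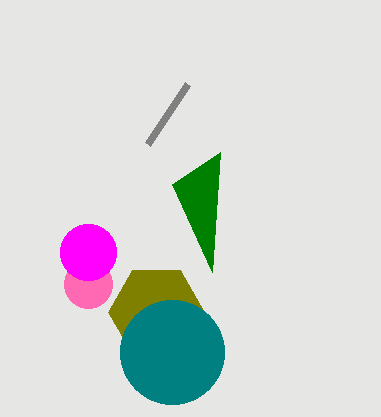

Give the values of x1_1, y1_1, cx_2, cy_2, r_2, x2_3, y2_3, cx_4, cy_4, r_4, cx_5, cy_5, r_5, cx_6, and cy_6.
x1_1 = 188, y1_1 = 84, cx_2 = 156, cy_2 = 312, r_2 = 48, x2_3 = 212, y2_3 = 272, cx_4 = 88, cy_4 = 284, r_4 = 24, cx_5 = 88, cy_5 = 252, r_5 = 28, cx_6 = 172, cy_6 = 352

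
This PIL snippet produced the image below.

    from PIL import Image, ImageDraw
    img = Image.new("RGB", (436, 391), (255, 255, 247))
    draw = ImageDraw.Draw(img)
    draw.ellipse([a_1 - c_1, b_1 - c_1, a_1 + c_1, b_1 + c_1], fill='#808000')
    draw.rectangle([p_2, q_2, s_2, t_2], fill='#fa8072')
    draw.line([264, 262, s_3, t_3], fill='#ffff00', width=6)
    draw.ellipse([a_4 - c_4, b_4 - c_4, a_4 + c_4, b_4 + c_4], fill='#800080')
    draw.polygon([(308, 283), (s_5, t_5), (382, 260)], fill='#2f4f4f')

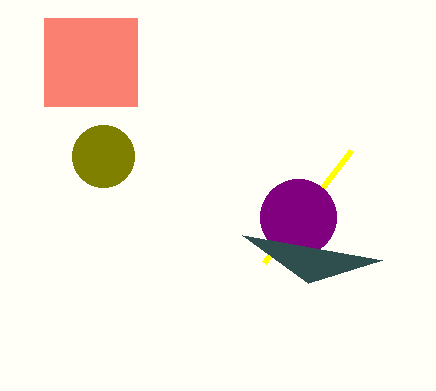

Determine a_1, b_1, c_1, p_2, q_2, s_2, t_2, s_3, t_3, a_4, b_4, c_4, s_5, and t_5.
a_1 = 103; b_1 = 156; c_1 = 31; p_2 = 44; q_2 = 18; s_2 = 137; t_2 = 106; s_3 = 351; t_3 = 150; a_4 = 298; b_4 = 217; c_4 = 38; s_5 = 242; t_5 = 235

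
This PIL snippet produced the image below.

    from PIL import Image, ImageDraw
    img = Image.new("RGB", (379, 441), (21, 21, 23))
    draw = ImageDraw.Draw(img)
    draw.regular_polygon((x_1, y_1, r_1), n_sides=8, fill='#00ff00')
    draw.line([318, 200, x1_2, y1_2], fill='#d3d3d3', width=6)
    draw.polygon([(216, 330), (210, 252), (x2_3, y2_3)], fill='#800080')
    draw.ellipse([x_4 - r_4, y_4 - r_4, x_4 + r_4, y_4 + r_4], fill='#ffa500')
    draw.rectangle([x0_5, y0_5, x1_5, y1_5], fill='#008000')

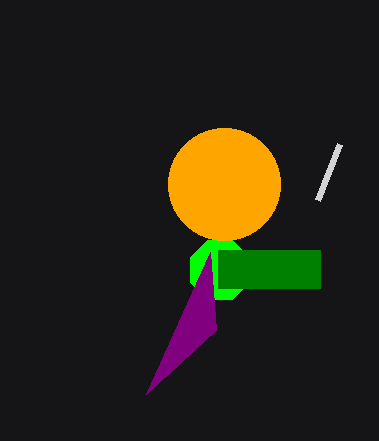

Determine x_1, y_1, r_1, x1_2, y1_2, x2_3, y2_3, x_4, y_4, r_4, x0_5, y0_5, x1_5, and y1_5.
x_1 = 220; y_1 = 270; r_1 = 32; x1_2 = 340; y1_2 = 144; x2_3 = 146; y2_3 = 394; x_4 = 224; y_4 = 184; r_4 = 56; x0_5 = 218; y0_5 = 250; x1_5 = 320; y1_5 = 288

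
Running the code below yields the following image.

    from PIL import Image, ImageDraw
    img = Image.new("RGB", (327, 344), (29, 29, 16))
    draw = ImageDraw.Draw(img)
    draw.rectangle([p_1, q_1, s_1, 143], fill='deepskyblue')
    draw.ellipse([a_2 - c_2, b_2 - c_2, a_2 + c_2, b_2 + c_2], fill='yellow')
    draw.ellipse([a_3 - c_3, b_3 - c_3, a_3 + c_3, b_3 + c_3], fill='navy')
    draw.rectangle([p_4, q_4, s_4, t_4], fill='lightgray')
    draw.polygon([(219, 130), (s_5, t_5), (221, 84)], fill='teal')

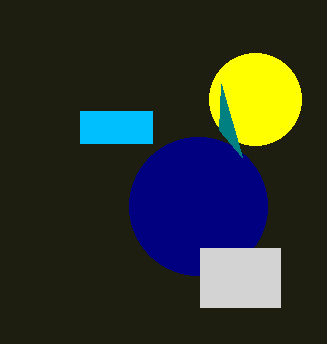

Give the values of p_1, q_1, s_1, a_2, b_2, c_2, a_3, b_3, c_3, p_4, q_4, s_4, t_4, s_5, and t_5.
p_1 = 80, q_1 = 111, s_1 = 152, a_2 = 255, b_2 = 99, c_2 = 46, a_3 = 198, b_3 = 206, c_3 = 69, p_4 = 200, q_4 = 248, s_4 = 280, t_4 = 307, s_5 = 242, t_5 = 157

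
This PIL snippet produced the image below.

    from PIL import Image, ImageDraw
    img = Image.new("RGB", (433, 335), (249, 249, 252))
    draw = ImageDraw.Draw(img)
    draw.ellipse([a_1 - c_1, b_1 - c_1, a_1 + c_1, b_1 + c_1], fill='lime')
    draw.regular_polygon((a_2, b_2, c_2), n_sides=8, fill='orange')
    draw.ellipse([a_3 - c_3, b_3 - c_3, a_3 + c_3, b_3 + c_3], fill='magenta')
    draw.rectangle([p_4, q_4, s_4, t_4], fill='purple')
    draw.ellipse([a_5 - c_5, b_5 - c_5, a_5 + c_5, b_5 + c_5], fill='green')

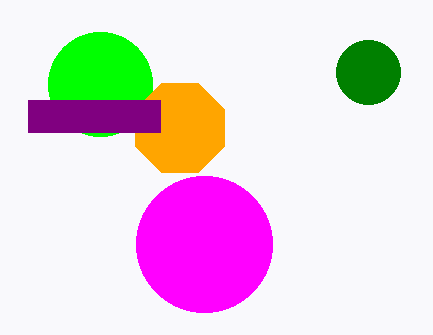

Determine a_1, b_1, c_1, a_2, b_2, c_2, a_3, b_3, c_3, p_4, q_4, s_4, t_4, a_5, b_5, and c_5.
a_1 = 100
b_1 = 84
c_1 = 52
a_2 = 180
b_2 = 128
c_2 = 48
a_3 = 204
b_3 = 244
c_3 = 68
p_4 = 28
q_4 = 100
s_4 = 160
t_4 = 132
a_5 = 368
b_5 = 72
c_5 = 32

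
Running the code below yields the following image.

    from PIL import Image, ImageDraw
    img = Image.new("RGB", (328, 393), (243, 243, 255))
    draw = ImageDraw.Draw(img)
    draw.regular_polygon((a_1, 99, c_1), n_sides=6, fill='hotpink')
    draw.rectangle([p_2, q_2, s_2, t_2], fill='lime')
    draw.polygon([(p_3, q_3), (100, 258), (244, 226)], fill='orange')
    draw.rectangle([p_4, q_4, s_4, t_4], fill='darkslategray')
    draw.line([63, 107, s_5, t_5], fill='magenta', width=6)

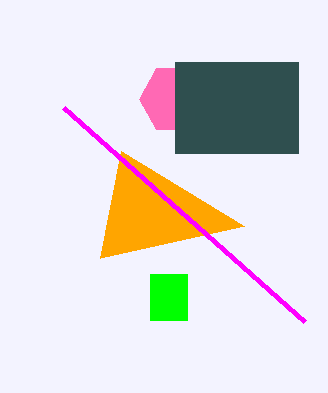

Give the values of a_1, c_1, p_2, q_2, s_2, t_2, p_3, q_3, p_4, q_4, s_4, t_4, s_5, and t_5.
a_1 = 174; c_1 = 35; p_2 = 150; q_2 = 274; s_2 = 187; t_2 = 320; p_3 = 121; q_3 = 151; p_4 = 175; q_4 = 62; s_4 = 298; t_4 = 153; s_5 = 304; t_5 = 321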